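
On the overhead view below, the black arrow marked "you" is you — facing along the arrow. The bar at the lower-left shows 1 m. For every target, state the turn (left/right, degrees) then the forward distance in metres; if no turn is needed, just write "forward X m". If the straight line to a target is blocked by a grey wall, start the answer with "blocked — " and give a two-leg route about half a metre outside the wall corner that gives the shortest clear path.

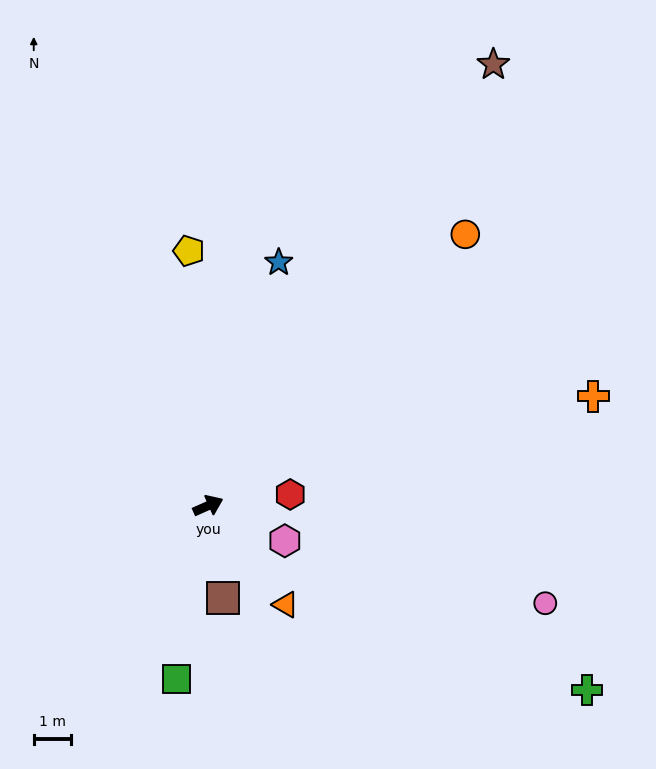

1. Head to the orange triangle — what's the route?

turn right 76°, forward 3.3 m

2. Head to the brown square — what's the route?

turn right 105°, forward 2.5 m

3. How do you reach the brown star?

turn left 33°, forward 14.0 m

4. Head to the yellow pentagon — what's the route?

turn left 70°, forward 6.8 m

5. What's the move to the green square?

turn right 124°, forward 4.7 m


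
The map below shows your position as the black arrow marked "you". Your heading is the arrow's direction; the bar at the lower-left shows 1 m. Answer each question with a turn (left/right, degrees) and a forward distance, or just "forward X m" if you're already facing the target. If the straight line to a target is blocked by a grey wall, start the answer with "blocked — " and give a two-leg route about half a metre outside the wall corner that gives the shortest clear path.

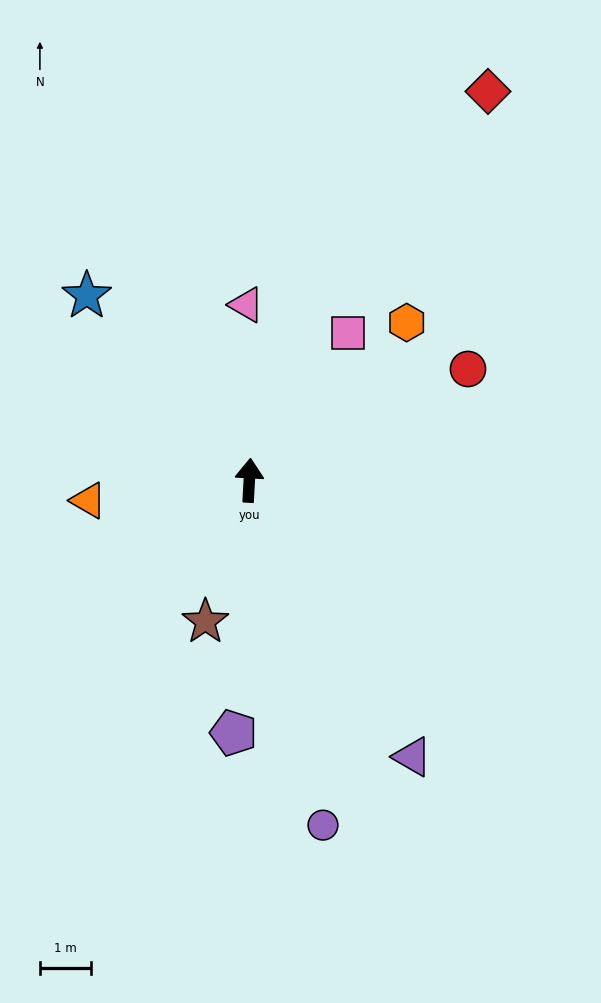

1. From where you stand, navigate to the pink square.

turn right 31°, forward 3.5 m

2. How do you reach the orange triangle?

turn left 100°, forward 3.2 m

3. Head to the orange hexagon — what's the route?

turn right 42°, forward 4.4 m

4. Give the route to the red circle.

turn right 60°, forward 4.8 m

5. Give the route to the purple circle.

turn right 165°, forward 6.9 m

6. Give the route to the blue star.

turn left 44°, forward 4.8 m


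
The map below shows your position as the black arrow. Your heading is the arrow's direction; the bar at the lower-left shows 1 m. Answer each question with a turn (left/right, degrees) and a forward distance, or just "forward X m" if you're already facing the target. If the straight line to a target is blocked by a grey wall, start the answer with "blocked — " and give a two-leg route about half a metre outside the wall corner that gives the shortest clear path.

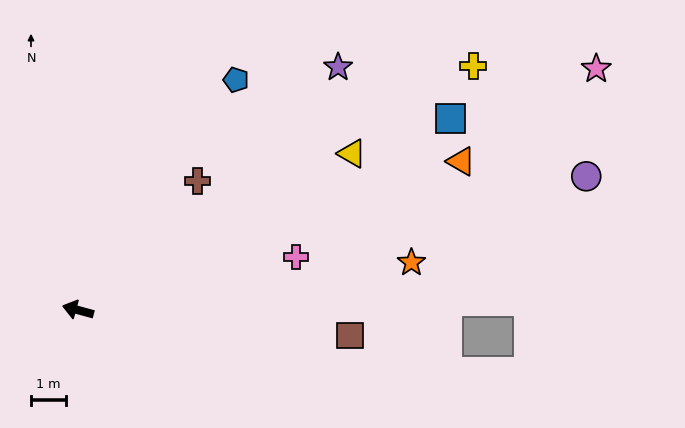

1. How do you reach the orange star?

turn right 157°, forward 9.7 m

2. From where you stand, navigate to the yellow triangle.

turn right 135°, forward 9.1 m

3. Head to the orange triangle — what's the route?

turn right 144°, forward 11.8 m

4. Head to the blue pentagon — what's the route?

turn right 109°, forward 8.1 m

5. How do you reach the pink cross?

turn right 151°, forward 6.5 m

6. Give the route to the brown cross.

turn right 118°, forward 5.1 m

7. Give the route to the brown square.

turn right 170°, forward 7.9 m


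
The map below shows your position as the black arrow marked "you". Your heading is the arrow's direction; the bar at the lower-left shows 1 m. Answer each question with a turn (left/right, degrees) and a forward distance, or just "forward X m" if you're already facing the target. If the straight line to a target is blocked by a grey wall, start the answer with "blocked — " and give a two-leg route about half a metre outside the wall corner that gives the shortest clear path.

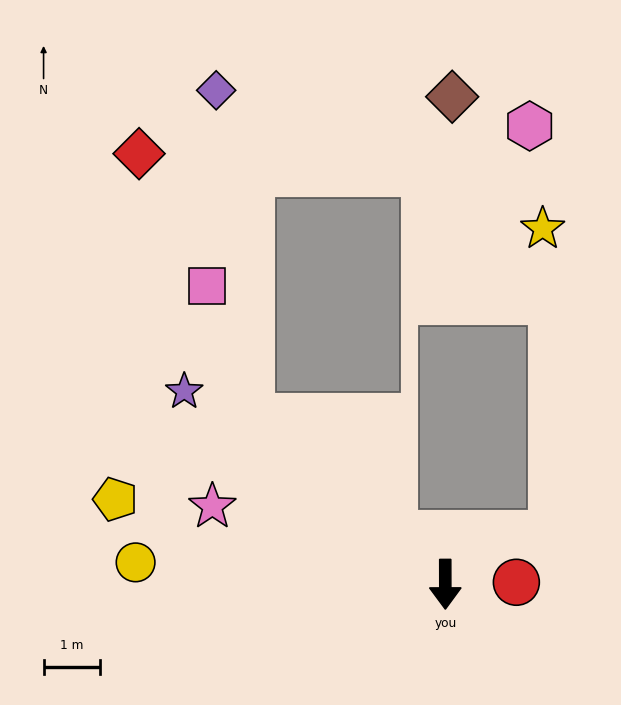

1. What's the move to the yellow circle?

turn right 94°, forward 5.5 m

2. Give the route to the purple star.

turn right 127°, forward 5.8 m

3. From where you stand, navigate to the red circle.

turn left 92°, forward 1.3 m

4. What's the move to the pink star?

turn right 109°, forward 4.4 m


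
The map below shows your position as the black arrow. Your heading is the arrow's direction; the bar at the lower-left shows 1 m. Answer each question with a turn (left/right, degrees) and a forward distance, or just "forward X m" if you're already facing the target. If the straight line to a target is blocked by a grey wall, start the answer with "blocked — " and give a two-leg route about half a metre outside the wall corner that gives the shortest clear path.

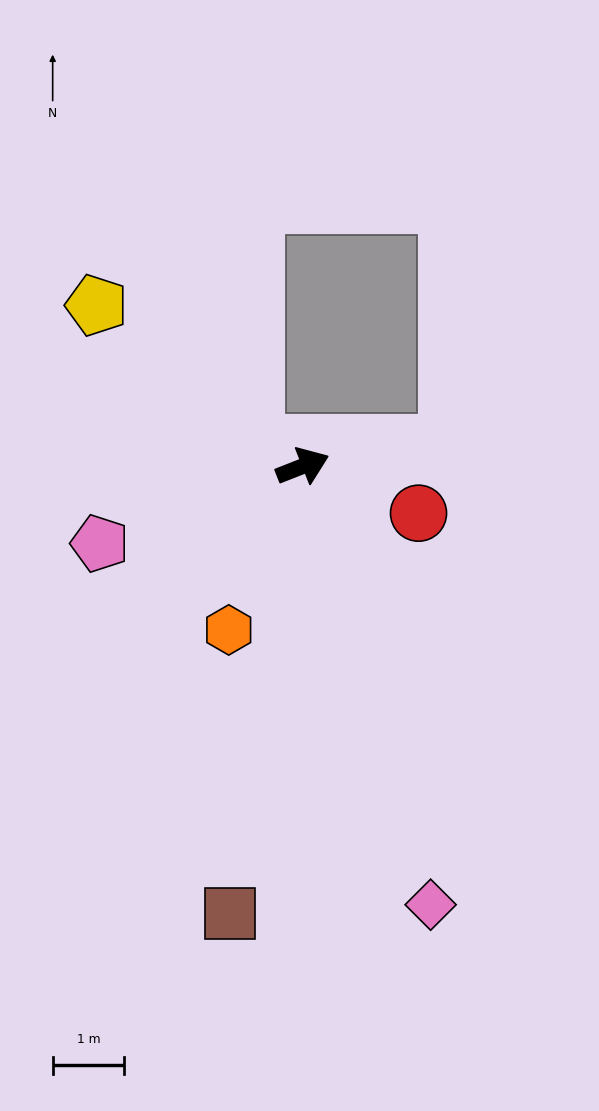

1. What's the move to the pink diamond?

turn right 95°, forward 6.4 m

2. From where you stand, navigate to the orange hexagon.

turn right 136°, forward 2.5 m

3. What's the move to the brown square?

turn right 121°, forward 6.3 m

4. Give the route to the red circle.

turn right 44°, forward 1.8 m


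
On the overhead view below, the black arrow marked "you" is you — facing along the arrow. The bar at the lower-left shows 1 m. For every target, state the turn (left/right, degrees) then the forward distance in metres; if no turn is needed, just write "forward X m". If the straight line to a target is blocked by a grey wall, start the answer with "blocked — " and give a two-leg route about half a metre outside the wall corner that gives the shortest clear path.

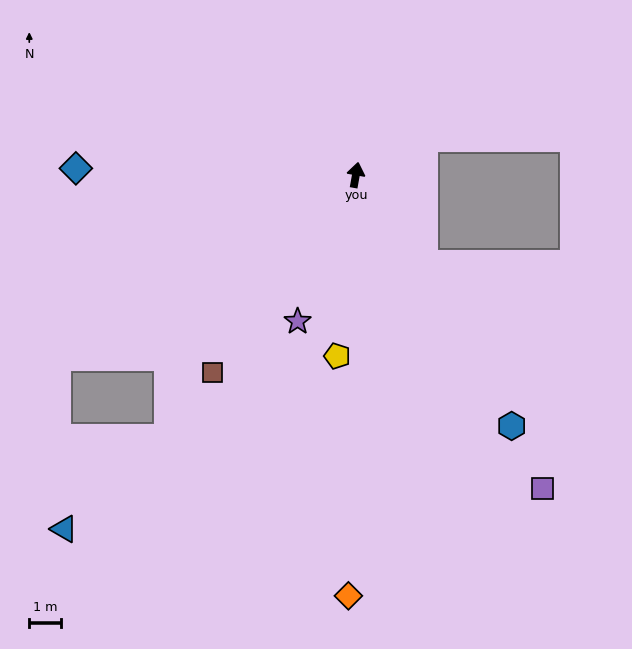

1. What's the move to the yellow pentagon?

turn right 176°, forward 5.7 m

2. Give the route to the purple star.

turn left 168°, forward 5.0 m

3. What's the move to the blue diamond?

turn left 99°, forward 8.8 m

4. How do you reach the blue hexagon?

turn right 138°, forward 9.3 m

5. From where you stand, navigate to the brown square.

turn left 154°, forward 7.7 m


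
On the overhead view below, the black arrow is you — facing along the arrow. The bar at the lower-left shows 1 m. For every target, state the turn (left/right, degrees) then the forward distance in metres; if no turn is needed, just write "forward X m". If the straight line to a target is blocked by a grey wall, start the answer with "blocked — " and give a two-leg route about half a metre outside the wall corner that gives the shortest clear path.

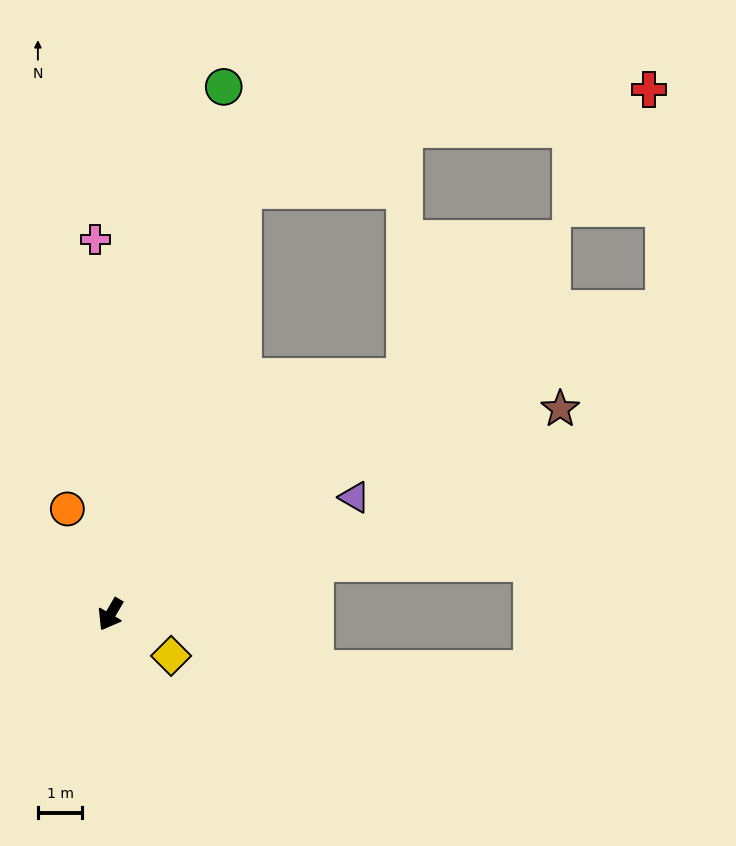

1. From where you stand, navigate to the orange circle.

turn right 128°, forward 2.6 m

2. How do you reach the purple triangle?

turn left 146°, forward 6.1 m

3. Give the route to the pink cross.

turn right 147°, forward 8.4 m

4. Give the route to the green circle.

turn right 162°, forward 12.1 m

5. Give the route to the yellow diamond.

turn left 86°, forward 1.6 m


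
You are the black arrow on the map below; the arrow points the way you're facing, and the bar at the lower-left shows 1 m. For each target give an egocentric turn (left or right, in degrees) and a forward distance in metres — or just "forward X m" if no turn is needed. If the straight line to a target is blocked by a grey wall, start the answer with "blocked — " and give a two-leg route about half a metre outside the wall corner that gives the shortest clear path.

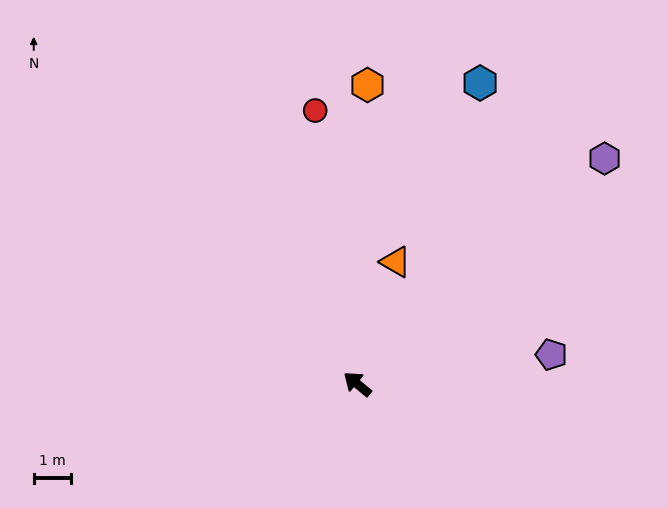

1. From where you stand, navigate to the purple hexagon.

turn right 98°, forward 8.9 m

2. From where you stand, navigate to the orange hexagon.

turn right 52°, forward 8.0 m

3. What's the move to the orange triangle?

turn right 68°, forward 3.4 m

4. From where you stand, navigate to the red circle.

turn right 42°, forward 7.4 m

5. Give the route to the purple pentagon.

turn right 132°, forward 5.2 m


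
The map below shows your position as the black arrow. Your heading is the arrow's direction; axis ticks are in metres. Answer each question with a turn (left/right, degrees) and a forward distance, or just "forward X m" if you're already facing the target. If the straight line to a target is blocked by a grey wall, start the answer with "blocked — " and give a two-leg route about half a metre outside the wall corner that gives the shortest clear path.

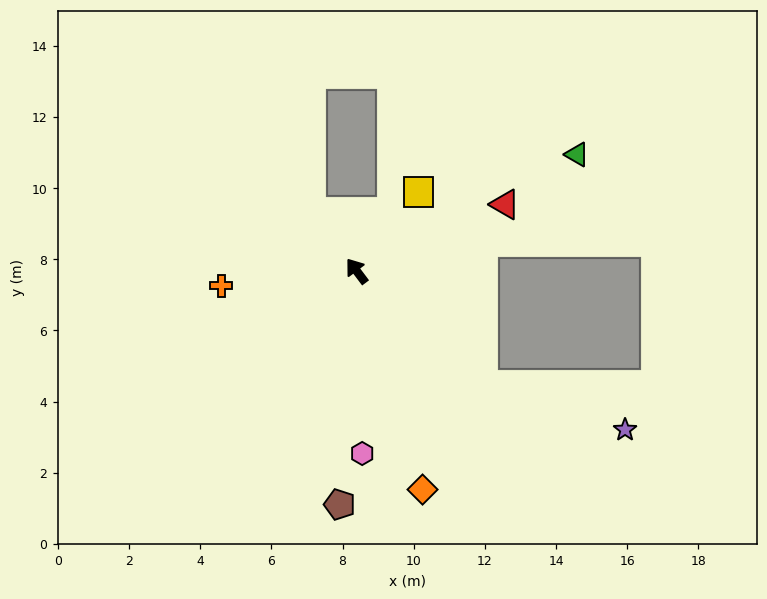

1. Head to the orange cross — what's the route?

turn left 59°, forward 3.8 m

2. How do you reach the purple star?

blocked — turn right 169°, forward 4.8 m, then turn left 25°, forward 4.2 m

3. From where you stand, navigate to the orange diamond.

turn left 160°, forward 6.4 m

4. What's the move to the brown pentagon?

turn left 139°, forward 6.6 m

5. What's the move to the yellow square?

turn right 75°, forward 2.8 m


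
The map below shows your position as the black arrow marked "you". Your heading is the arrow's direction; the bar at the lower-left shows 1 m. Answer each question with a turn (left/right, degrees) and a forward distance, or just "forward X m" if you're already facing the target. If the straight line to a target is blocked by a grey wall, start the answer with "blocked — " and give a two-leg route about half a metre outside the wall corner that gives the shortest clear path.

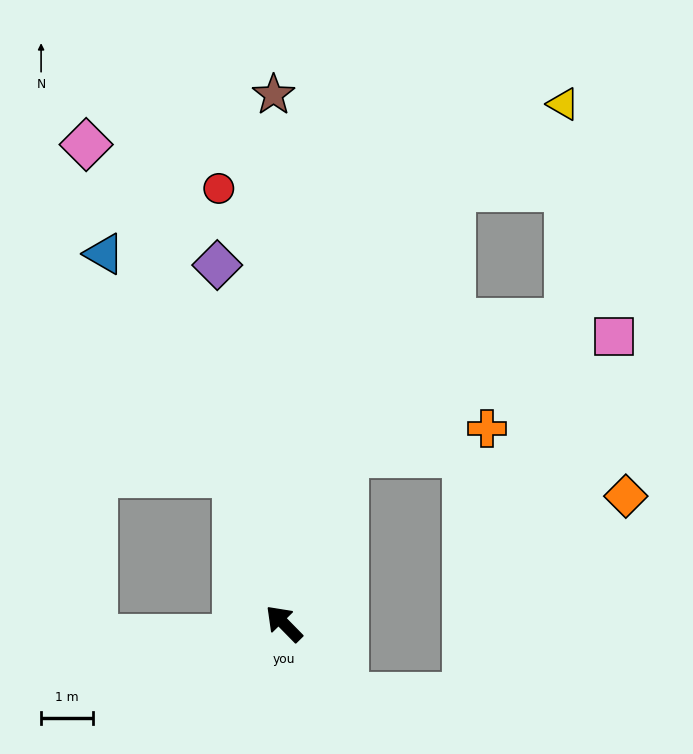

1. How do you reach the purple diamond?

turn right 34°, forward 7.0 m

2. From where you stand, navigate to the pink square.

blocked — turn right 65°, forward 3.4 m, then turn right 46°, forward 5.6 m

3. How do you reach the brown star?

turn right 43°, forward 10.2 m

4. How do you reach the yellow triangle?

blocked — turn right 66°, forward 9.0 m, then turn right 31°, forward 2.7 m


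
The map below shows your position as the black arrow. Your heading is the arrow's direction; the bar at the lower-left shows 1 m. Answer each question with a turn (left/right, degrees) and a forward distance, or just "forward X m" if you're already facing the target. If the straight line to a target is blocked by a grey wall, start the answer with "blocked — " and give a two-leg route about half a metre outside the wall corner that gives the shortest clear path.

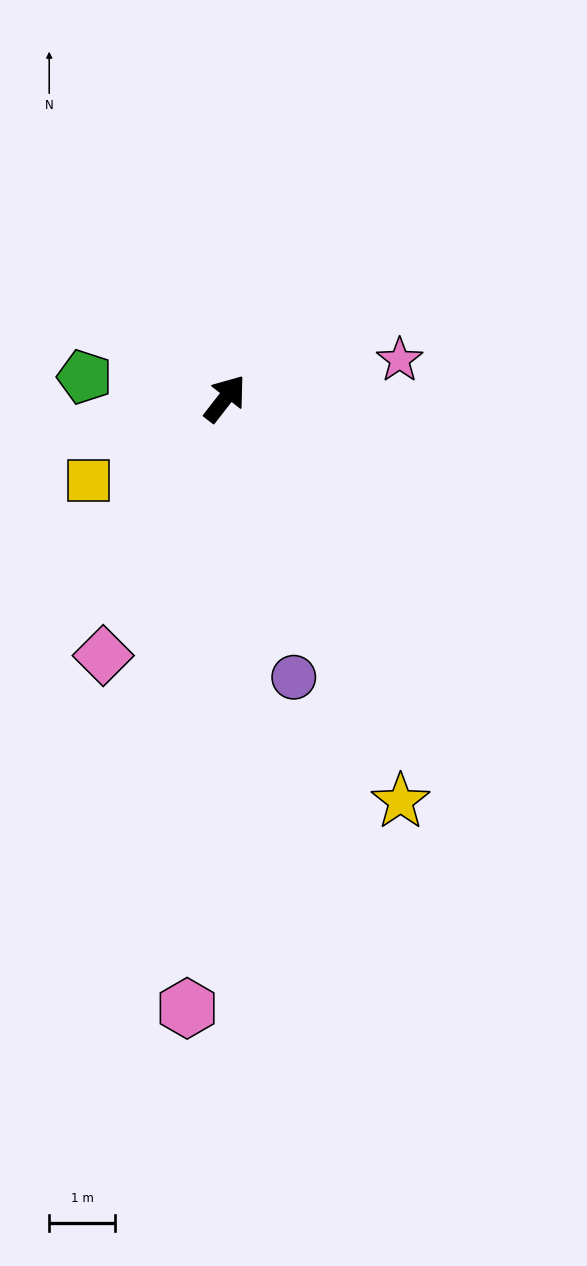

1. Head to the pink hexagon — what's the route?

turn right 146°, forward 9.2 m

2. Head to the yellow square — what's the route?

turn left 159°, forward 2.4 m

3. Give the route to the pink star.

turn right 40°, forward 2.7 m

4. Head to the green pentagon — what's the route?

turn left 119°, forward 2.1 m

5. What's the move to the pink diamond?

turn right 168°, forward 4.3 m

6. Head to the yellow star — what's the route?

turn right 119°, forward 6.6 m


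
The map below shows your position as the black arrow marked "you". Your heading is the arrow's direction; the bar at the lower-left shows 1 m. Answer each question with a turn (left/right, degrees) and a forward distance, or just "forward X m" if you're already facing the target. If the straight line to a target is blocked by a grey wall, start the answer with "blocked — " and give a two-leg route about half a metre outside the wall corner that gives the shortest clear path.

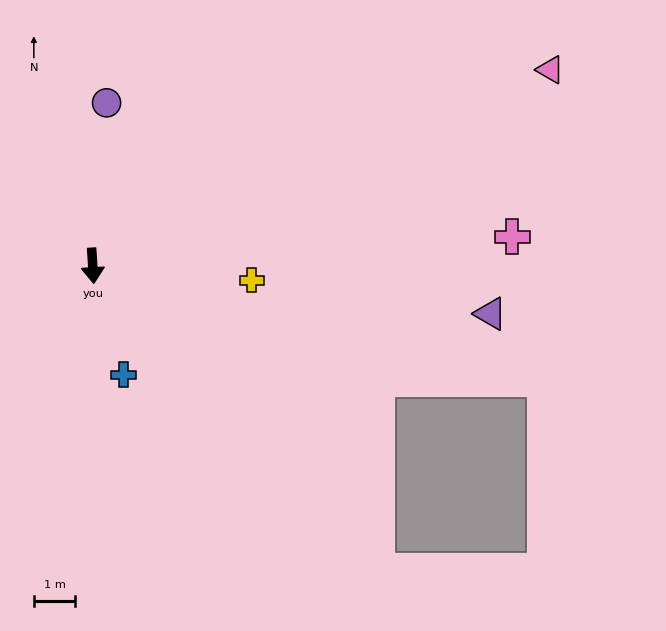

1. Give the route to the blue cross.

turn left 12°, forward 2.7 m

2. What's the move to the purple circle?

turn left 172°, forward 4.0 m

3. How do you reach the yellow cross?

turn left 81°, forward 3.9 m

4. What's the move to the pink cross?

turn left 90°, forward 10.2 m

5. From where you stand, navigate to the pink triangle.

turn left 110°, forward 12.1 m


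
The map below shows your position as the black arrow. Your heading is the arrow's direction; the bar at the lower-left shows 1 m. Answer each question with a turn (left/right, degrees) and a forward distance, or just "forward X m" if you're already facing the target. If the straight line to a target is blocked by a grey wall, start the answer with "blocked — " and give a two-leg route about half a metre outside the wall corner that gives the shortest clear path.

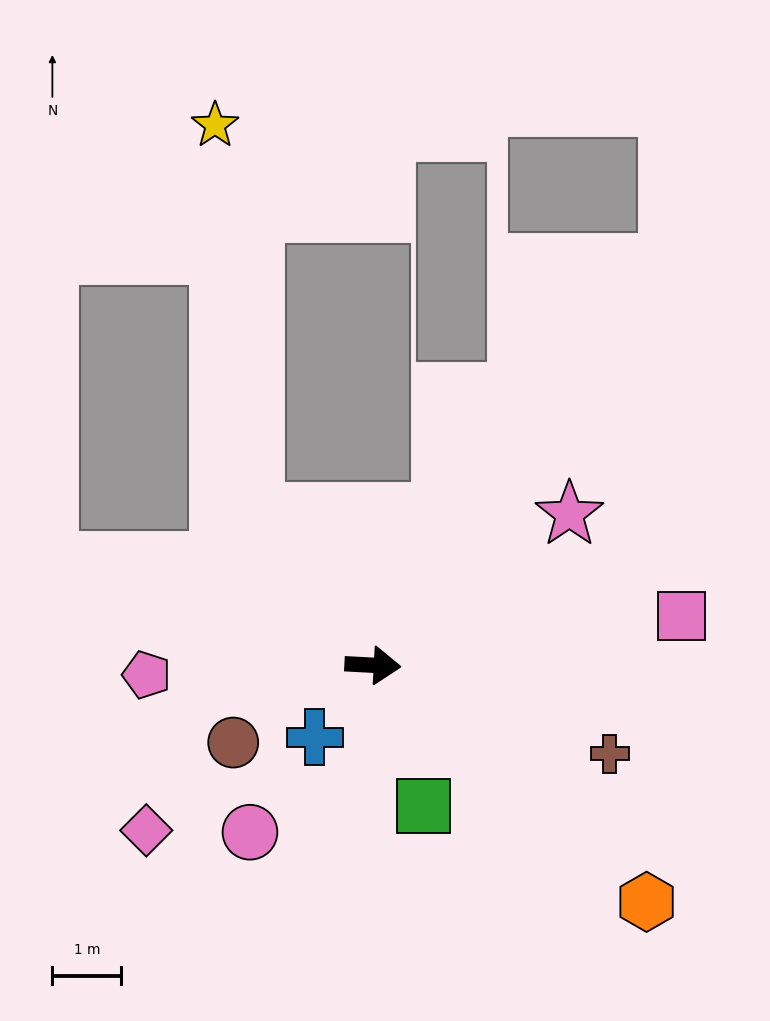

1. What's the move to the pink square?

turn left 12°, forward 4.5 m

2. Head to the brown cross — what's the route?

turn right 17°, forward 3.7 m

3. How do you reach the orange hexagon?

turn right 38°, forward 5.2 m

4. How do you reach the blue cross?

turn right 126°, forward 1.3 m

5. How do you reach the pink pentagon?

turn right 174°, forward 3.3 m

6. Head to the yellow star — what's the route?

blocked — turn left 131°, forward 2.8 m, then turn right 32°, forward 5.6 m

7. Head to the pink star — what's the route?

turn left 41°, forward 3.6 m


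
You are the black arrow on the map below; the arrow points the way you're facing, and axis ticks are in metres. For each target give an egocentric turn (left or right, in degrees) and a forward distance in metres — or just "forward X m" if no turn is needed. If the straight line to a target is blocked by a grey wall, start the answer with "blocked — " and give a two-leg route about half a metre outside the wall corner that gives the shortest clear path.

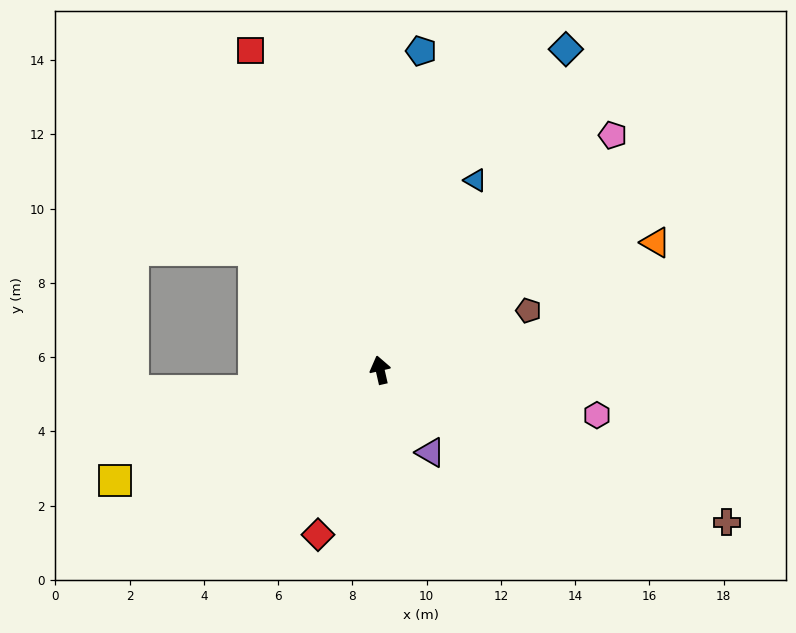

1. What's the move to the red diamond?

turn left 146°, forward 4.7 m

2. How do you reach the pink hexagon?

turn right 115°, forward 6.0 m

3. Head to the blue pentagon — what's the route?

turn right 20°, forward 8.7 m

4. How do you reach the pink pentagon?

turn right 58°, forward 8.9 m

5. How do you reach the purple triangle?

turn right 161°, forward 2.6 m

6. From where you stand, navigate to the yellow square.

turn left 100°, forward 7.7 m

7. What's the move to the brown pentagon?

turn right 81°, forward 4.3 m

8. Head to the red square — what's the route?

turn left 9°, forward 9.3 m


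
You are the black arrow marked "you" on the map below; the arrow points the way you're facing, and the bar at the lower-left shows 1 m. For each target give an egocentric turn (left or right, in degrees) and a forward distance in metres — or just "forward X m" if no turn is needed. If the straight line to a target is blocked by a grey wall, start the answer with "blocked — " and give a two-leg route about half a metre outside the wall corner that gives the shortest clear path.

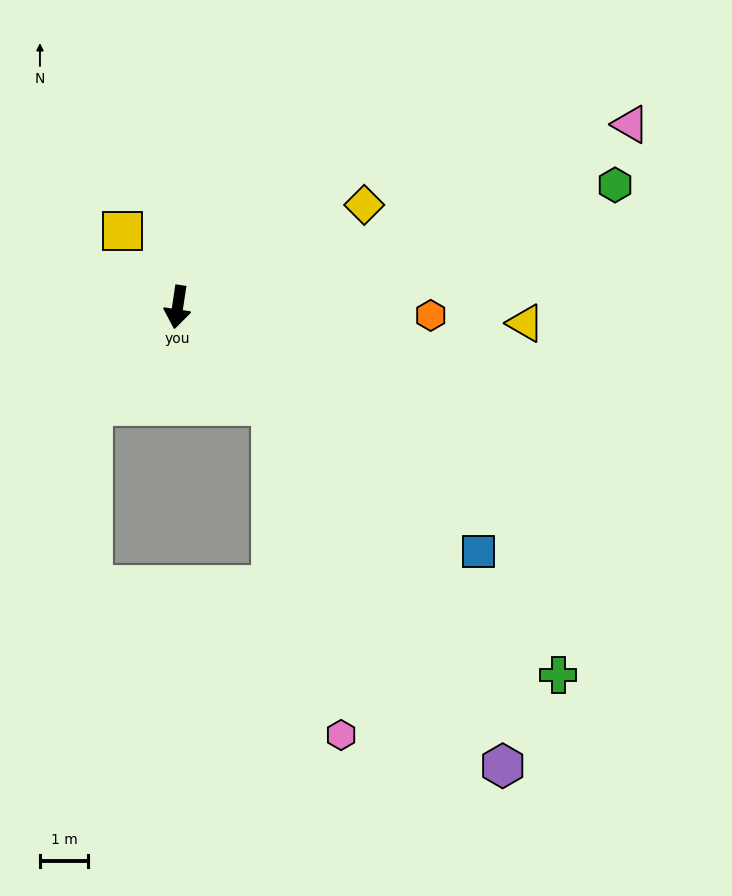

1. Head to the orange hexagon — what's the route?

turn left 97°, forward 5.3 m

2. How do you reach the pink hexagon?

blocked — turn left 52°, forward 2.8 m, then turn right 32°, forward 7.0 m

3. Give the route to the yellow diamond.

turn left 127°, forward 4.4 m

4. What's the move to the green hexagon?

turn left 114°, forward 9.4 m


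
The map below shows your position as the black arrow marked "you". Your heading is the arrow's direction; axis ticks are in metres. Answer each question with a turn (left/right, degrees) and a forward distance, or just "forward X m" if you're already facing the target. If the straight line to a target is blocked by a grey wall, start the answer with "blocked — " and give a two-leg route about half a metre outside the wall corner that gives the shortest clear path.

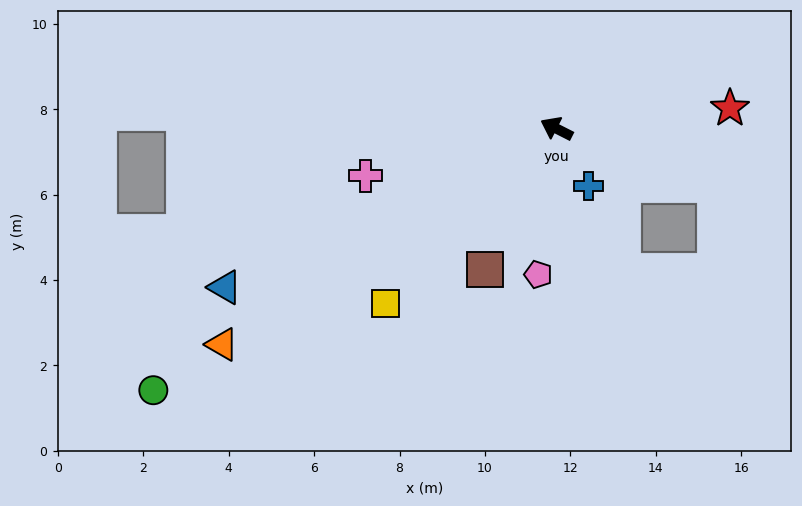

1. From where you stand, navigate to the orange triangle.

turn left 60°, forward 9.3 m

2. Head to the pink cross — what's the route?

turn left 41°, forward 4.6 m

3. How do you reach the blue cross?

turn left 146°, forward 1.5 m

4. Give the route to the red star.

turn right 146°, forward 4.1 m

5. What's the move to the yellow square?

turn left 72°, forward 5.7 m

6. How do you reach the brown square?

turn left 90°, forward 3.7 m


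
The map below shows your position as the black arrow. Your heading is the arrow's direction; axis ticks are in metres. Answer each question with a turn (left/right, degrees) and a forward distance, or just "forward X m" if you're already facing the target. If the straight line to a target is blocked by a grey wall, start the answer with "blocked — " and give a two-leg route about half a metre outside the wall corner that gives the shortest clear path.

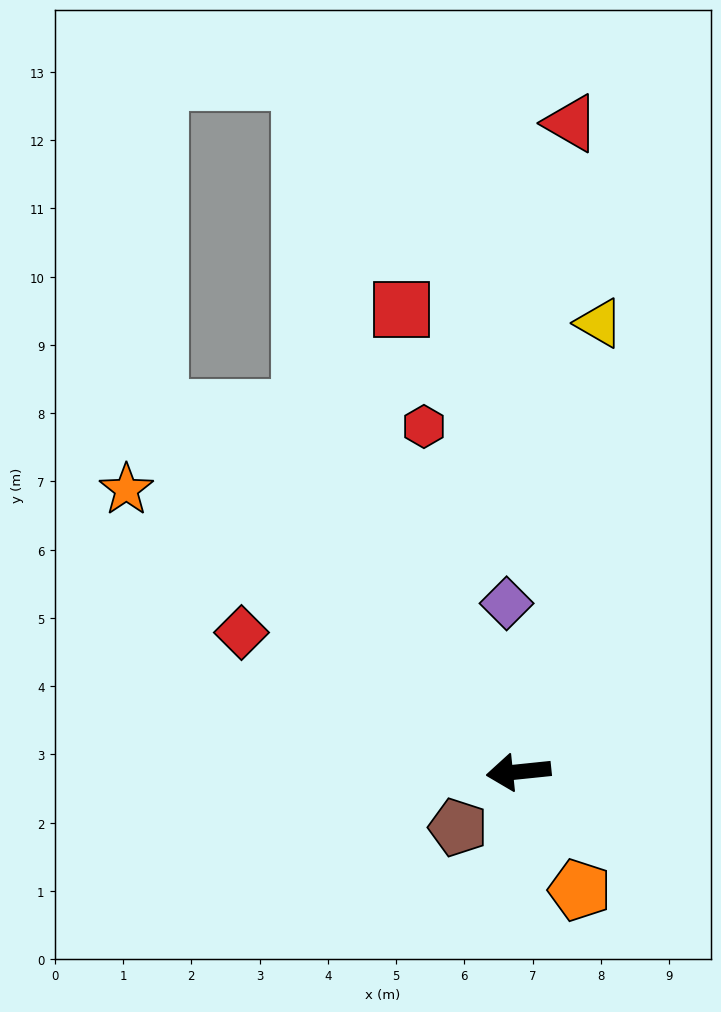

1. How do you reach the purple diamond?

turn right 92°, forward 2.5 m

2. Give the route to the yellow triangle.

turn right 106°, forward 6.7 m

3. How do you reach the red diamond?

turn right 33°, forward 4.5 m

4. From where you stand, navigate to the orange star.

turn right 42°, forward 7.1 m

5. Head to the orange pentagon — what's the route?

turn left 111°, forward 2.0 m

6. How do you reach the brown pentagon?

turn left 37°, forward 1.2 m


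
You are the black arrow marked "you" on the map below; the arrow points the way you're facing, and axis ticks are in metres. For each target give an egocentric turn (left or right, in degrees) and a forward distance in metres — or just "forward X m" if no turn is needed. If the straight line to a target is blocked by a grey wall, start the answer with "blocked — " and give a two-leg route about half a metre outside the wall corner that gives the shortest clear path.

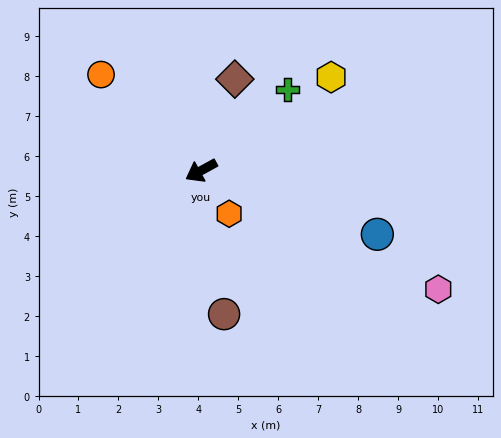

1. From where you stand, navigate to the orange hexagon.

turn left 94°, forward 1.3 m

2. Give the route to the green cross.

turn right 166°, forward 3.0 m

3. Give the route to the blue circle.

turn left 131°, forward 4.7 m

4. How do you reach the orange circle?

turn right 73°, forward 3.5 m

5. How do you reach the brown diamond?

turn right 139°, forward 2.4 m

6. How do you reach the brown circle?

turn left 70°, forward 3.6 m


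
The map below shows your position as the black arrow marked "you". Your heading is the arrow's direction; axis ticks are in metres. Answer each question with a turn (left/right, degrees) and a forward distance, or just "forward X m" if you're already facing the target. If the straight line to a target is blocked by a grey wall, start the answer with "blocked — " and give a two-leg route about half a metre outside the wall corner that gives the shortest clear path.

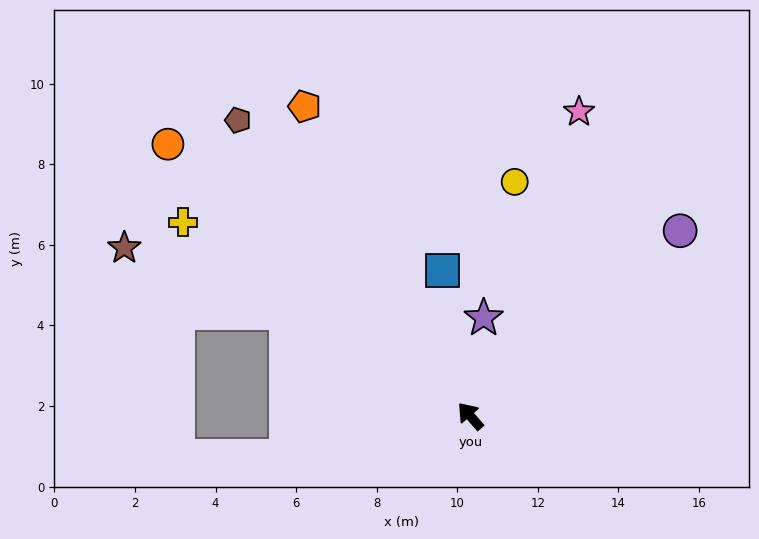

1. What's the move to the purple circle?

turn right 90°, forward 6.9 m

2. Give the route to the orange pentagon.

turn right 13°, forward 8.7 m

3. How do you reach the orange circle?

turn left 7°, forward 10.1 m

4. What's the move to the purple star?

turn right 49°, forward 2.5 m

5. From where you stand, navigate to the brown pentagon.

turn right 3°, forward 9.3 m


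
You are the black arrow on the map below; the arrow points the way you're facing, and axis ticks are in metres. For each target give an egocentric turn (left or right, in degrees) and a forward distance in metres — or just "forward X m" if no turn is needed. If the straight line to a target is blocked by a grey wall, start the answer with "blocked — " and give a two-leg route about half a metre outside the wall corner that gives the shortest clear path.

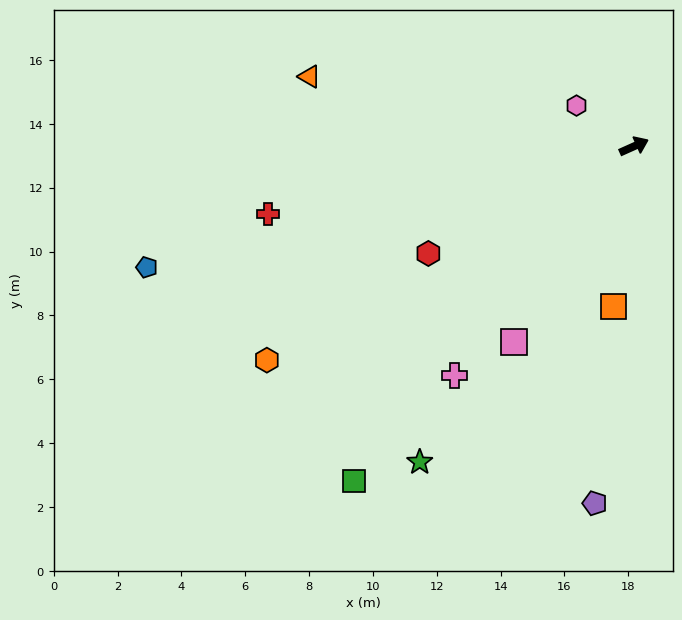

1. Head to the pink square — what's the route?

turn right 146°, forward 7.2 m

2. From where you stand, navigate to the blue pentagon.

turn left 170°, forward 15.7 m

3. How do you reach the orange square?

turn right 121°, forward 5.1 m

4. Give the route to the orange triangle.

turn left 144°, forward 10.4 m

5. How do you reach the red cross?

turn left 166°, forward 11.7 m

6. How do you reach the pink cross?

turn right 152°, forward 9.1 m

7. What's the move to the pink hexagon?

turn left 121°, forward 2.2 m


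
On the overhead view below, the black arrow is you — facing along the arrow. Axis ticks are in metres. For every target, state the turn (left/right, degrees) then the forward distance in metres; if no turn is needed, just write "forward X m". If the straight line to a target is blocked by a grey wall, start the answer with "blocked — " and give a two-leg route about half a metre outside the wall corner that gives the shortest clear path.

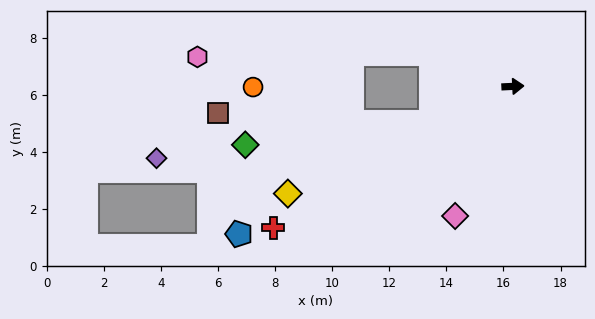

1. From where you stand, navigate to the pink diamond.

turn right 117°, forward 5.0 m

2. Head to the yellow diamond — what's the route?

turn right 157°, forward 8.7 m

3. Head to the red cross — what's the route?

turn right 152°, forward 9.8 m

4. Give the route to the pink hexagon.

blocked — turn left 156°, forward 3.1 m, then turn left 22°, forward 8.2 m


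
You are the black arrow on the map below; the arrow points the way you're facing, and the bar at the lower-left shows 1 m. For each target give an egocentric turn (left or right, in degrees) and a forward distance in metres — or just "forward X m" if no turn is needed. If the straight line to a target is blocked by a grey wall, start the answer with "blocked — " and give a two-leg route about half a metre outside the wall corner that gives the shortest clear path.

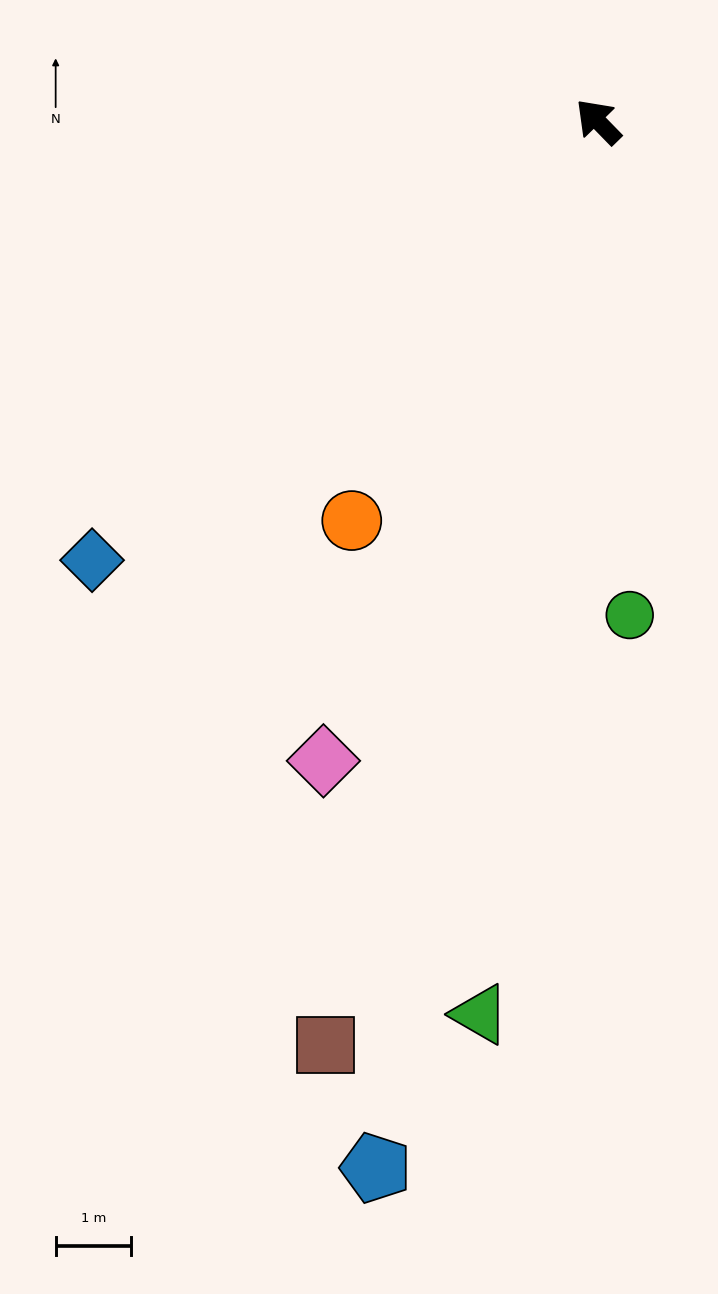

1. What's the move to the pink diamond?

turn left 112°, forward 9.2 m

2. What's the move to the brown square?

turn left 119°, forward 12.8 m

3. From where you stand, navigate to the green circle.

turn left 139°, forward 6.6 m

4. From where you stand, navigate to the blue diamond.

turn left 87°, forward 8.9 m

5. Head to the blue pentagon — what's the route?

turn left 124°, forward 14.2 m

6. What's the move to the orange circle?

turn left 104°, forward 6.2 m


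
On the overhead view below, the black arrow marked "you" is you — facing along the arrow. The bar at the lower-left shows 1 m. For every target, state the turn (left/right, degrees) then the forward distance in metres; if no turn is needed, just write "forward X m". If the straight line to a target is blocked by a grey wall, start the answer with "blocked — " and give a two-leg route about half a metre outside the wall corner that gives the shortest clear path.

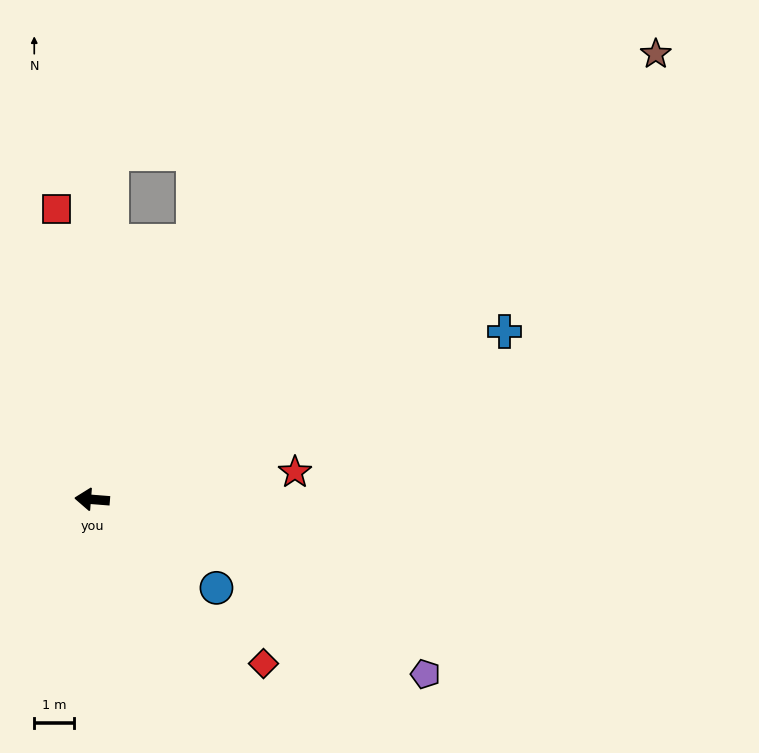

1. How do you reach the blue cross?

turn right 153°, forward 11.1 m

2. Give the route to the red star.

turn right 168°, forward 5.1 m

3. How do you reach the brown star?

turn right 137°, forward 17.9 m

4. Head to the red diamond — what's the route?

turn left 141°, forward 5.9 m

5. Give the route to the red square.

turn right 78°, forward 7.3 m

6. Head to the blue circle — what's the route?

turn left 149°, forward 3.8 m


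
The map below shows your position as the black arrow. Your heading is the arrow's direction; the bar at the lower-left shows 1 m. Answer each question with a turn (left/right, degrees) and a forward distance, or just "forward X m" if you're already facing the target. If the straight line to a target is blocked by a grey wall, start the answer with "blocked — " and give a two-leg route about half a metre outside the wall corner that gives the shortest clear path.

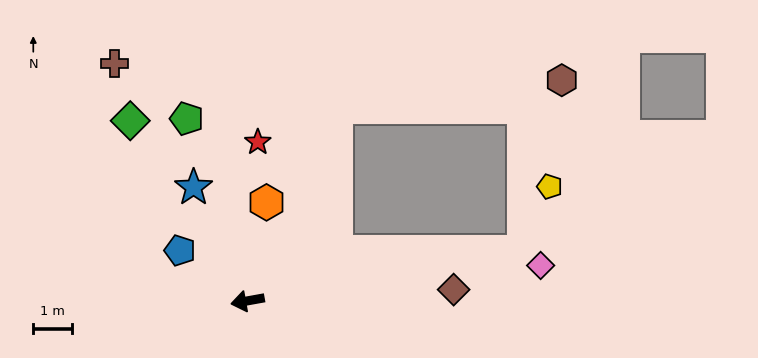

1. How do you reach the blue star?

turn right 75°, forward 3.3 m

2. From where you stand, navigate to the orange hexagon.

turn right 111°, forward 2.6 m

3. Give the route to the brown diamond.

turn left 173°, forward 5.4 m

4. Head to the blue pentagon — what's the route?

turn right 47°, forward 2.2 m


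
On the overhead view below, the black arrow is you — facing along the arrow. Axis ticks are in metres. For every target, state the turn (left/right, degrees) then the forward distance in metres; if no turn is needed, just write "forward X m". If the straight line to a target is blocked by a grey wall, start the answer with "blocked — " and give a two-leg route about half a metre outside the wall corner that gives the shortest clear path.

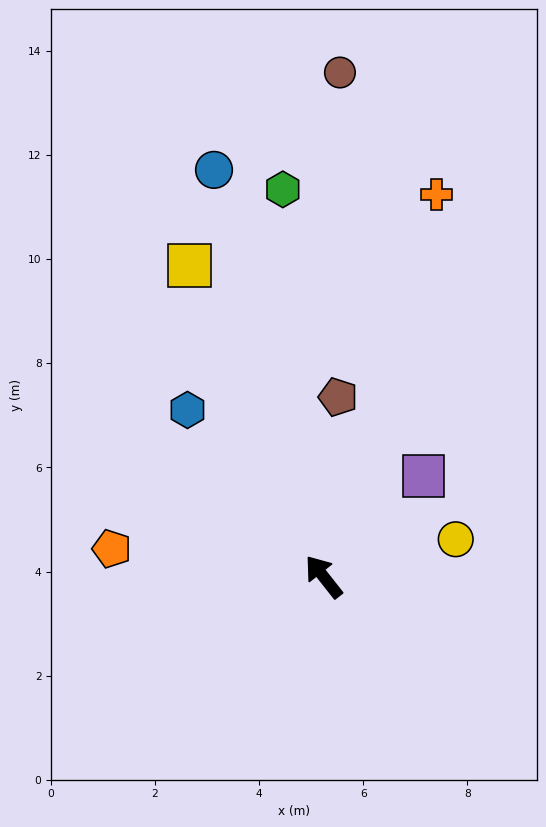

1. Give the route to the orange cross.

turn right 55°, forward 7.7 m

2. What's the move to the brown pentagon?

turn right 43°, forward 3.5 m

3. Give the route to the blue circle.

turn right 23°, forward 8.1 m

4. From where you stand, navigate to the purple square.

turn right 83°, forward 2.7 m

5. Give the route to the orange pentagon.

turn left 44°, forward 4.1 m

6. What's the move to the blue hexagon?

forward 4.1 m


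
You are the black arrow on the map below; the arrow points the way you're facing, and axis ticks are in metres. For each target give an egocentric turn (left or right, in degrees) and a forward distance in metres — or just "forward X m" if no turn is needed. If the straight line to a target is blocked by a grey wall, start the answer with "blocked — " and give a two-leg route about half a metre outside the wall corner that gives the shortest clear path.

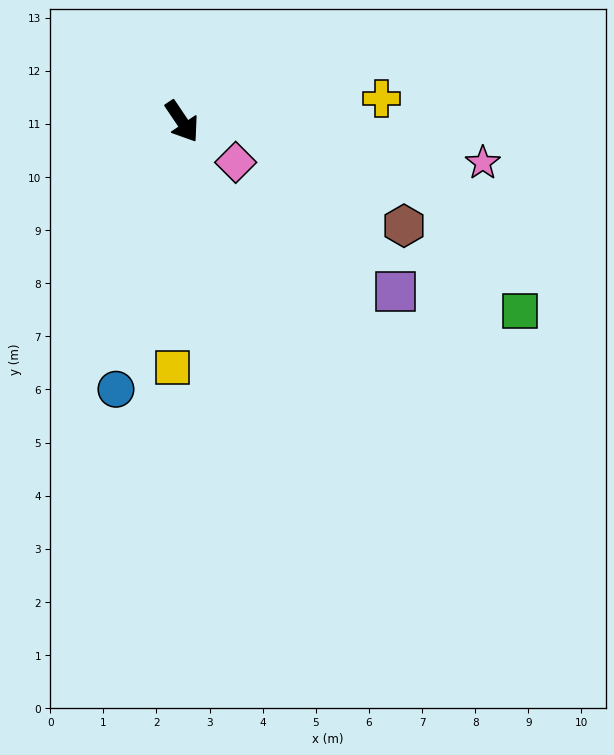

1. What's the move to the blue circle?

turn right 48°, forward 5.2 m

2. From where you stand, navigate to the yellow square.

turn right 36°, forward 4.6 m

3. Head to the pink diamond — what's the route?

turn left 19°, forward 1.3 m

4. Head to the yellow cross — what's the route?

turn left 63°, forward 3.8 m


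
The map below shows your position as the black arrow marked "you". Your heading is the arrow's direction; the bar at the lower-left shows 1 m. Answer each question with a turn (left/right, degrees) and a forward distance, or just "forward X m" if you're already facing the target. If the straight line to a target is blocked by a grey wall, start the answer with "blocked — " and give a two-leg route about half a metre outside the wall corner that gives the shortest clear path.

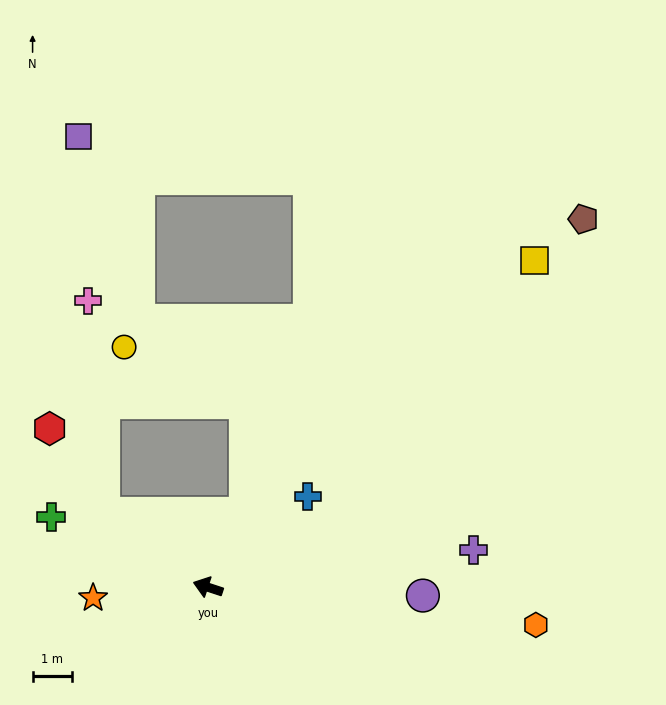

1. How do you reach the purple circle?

turn right 164°, forward 5.5 m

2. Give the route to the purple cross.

turn right 154°, forward 6.9 m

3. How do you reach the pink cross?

blocked — turn right 17°, forward 3.3 m, then turn right 51°, forward 5.5 m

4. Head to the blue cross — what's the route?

turn right 120°, forward 3.5 m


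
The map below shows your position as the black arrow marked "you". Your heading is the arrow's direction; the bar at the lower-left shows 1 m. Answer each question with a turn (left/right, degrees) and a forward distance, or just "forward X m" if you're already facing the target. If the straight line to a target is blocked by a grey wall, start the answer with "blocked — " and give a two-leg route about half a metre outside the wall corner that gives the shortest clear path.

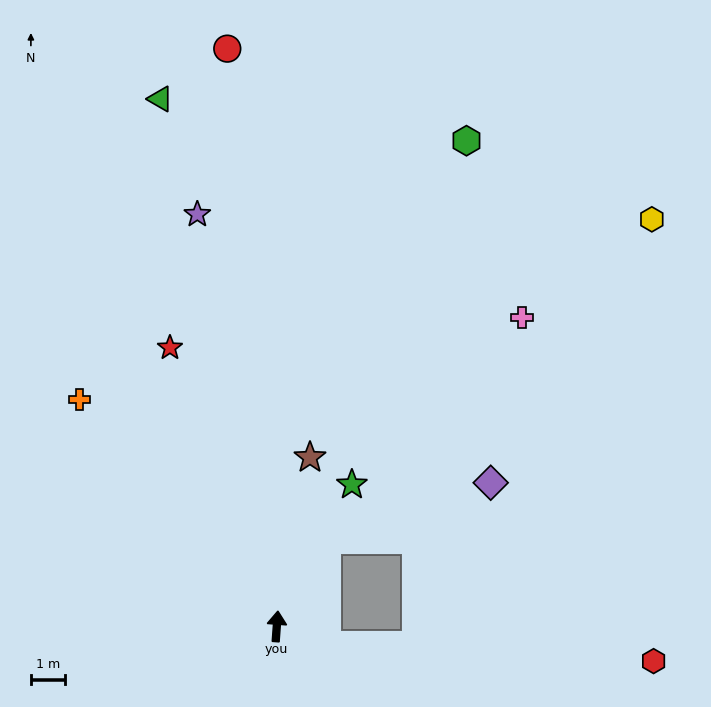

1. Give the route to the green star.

turn right 24°, forward 4.6 m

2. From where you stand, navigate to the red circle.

turn left 9°, forward 16.8 m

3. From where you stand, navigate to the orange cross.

turn left 45°, forward 8.7 m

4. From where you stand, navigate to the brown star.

turn right 7°, forward 5.0 m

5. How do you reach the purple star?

turn left 15°, forward 12.1 m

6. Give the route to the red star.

turn left 25°, forward 8.6 m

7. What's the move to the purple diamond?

blocked — turn right 26°, forward 2.9 m, then turn right 41°, forward 5.0 m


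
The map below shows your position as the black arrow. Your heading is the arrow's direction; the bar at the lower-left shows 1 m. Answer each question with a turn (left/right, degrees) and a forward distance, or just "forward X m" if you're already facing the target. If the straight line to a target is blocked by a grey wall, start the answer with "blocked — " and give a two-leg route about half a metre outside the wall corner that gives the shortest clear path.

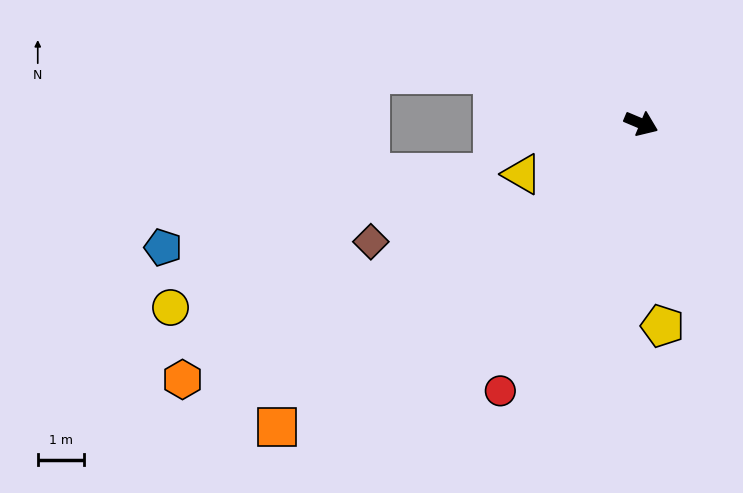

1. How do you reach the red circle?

turn right 95°, forward 6.5 m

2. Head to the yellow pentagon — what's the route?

turn right 61°, forward 4.4 m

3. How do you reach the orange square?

turn right 117°, forward 10.3 m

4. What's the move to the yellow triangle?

turn right 134°, forward 2.8 m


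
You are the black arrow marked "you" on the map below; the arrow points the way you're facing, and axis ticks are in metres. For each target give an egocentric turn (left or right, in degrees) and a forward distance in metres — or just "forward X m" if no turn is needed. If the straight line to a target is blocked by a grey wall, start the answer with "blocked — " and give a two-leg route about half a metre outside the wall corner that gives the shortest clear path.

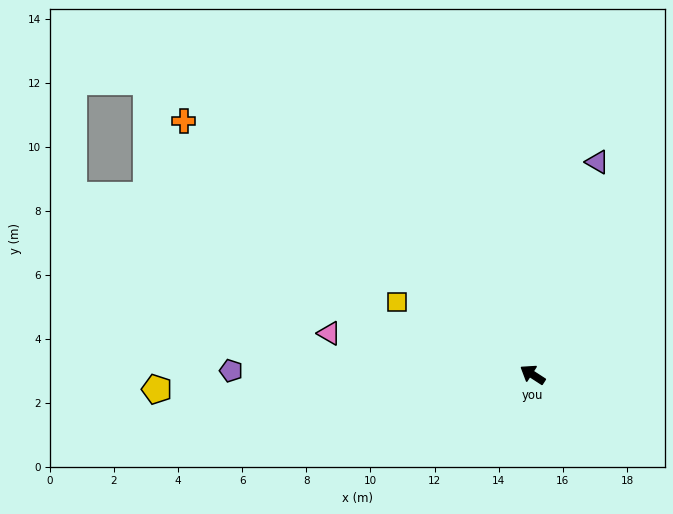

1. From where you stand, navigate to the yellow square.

turn left 5°, forward 4.8 m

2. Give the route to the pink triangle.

turn left 21°, forward 6.5 m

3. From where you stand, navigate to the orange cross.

turn right 3°, forward 13.5 m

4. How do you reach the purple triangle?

turn right 74°, forward 6.9 m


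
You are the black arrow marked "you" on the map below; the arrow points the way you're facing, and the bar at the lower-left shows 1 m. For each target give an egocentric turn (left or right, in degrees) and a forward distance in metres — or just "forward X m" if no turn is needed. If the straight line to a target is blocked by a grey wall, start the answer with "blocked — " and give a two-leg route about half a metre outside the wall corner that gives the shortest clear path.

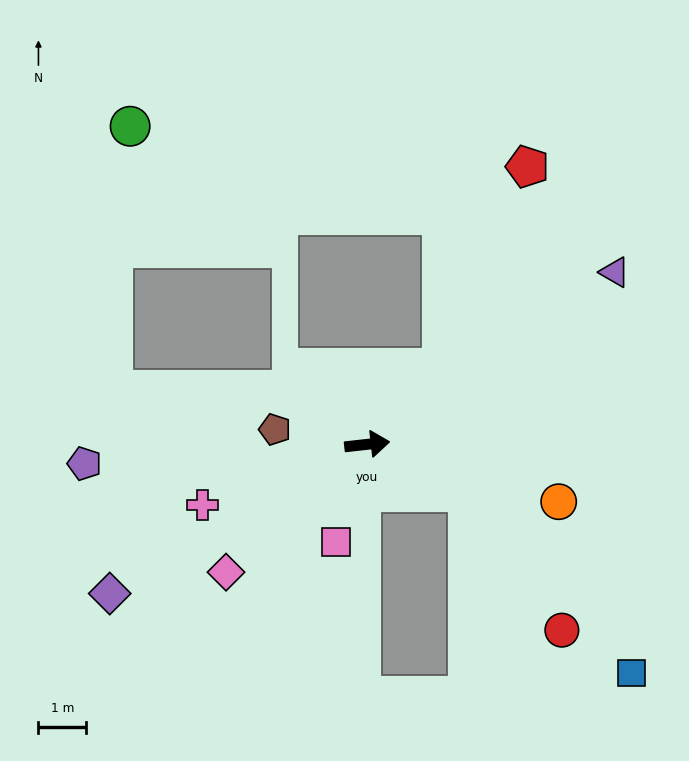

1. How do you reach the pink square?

turn right 114°, forward 2.1 m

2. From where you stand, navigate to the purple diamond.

turn right 156°, forward 6.2 m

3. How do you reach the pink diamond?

turn right 144°, forward 4.0 m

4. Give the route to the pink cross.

turn right 166°, forward 3.7 m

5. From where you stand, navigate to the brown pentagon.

turn left 164°, forward 2.0 m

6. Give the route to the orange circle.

turn right 23°, forward 4.2 m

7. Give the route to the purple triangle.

turn left 28°, forward 6.3 m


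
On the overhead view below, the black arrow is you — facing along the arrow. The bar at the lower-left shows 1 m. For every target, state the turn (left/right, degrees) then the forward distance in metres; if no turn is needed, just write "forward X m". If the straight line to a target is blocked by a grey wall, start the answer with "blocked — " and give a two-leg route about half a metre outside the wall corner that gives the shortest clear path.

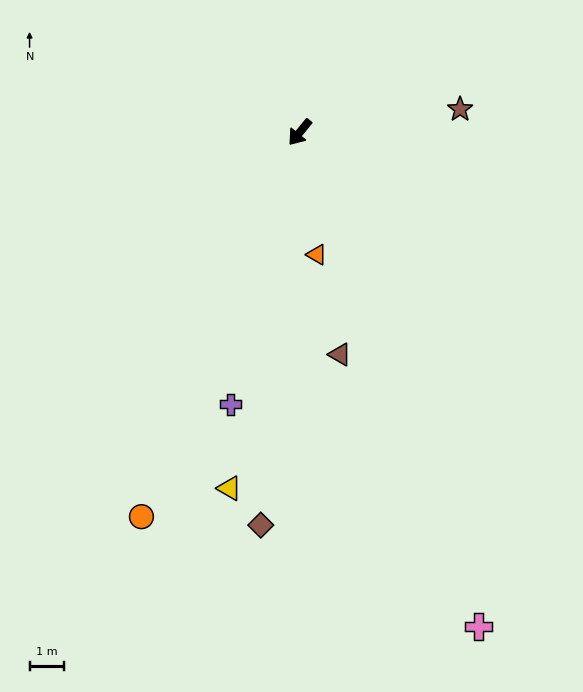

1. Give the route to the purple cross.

turn left 25°, forward 8.2 m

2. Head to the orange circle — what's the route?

turn left 17°, forward 12.1 m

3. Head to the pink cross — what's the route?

turn left 59°, forward 15.3 m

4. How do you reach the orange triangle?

turn left 47°, forward 3.6 m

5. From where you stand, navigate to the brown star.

turn left 137°, forward 4.7 m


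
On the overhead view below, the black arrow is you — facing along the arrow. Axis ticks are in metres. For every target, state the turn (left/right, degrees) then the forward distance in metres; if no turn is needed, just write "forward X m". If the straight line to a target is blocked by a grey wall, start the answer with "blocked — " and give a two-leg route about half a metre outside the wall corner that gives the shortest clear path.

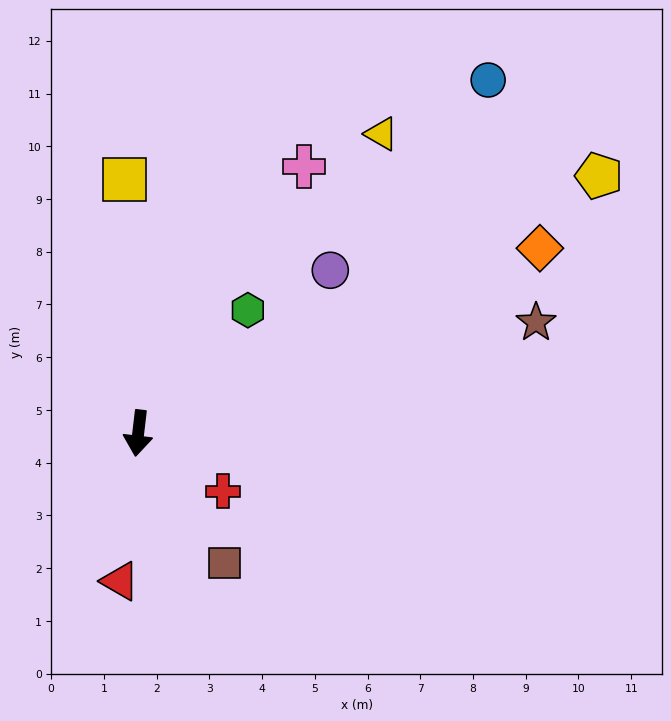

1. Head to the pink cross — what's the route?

turn left 155°, forward 6.0 m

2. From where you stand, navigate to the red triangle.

forward 2.8 m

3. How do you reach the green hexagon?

turn left 145°, forward 3.1 m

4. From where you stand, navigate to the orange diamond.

turn left 121°, forward 8.4 m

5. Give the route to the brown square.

turn left 40°, forward 3.0 m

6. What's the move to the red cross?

turn left 62°, forward 2.0 m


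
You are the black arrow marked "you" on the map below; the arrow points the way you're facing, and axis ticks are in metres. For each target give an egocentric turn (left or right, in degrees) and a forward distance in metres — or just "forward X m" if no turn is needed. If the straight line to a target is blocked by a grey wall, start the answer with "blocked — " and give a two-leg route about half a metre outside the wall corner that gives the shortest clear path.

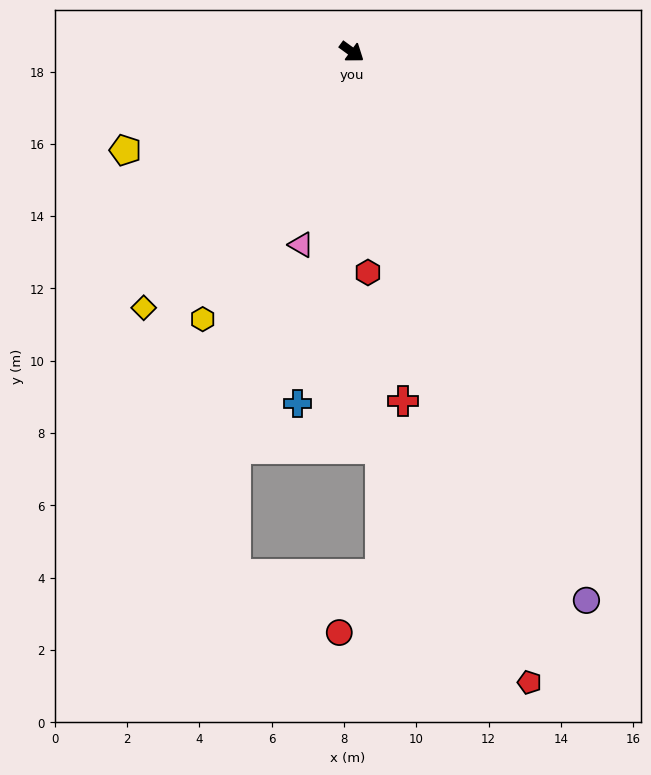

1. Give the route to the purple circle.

turn right 31°, forward 16.5 m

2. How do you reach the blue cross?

turn right 63°, forward 9.8 m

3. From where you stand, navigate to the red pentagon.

turn right 38°, forward 18.1 m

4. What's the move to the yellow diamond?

turn right 93°, forward 9.1 m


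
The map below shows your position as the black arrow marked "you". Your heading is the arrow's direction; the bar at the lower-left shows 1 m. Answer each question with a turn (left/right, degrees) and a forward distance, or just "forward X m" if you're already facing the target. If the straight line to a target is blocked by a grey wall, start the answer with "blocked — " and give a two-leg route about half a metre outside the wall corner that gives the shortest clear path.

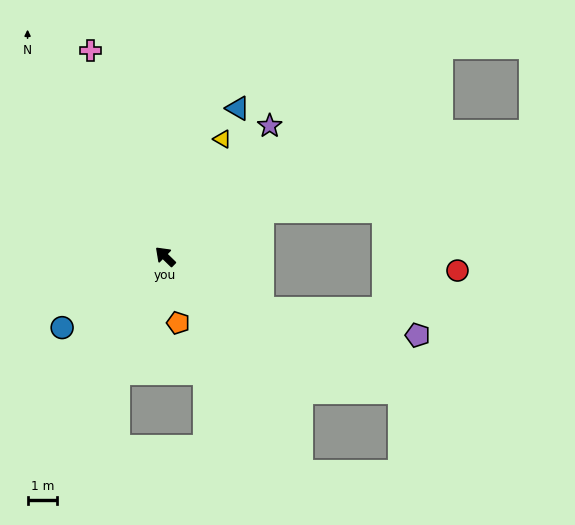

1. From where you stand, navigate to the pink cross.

turn right 26°, forward 7.4 m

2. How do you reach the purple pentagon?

blocked — turn right 165°, forward 3.7 m, then turn left 20°, forward 5.3 m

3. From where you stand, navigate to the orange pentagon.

turn left 145°, forward 2.3 m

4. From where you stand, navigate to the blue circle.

turn left 79°, forward 4.2 m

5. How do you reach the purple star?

turn right 84°, forward 5.6 m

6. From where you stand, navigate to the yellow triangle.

turn right 72°, forward 4.4 m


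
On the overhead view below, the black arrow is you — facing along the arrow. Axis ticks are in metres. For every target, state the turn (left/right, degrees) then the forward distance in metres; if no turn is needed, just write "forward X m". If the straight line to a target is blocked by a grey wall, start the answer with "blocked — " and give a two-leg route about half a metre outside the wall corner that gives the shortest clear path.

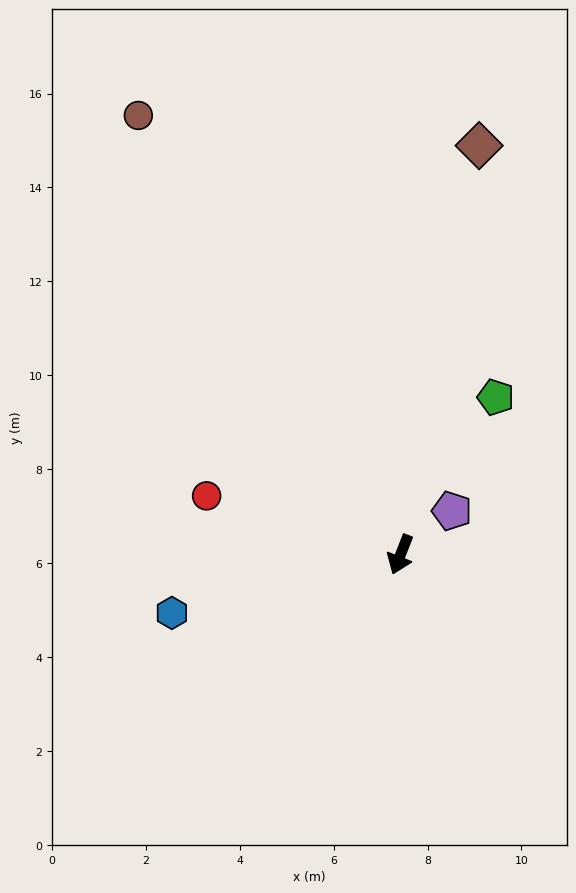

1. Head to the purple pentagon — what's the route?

turn left 152°, forward 1.4 m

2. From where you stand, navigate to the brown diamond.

turn right 169°, forward 8.9 m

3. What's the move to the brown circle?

turn right 128°, forward 10.9 m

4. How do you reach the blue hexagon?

turn right 54°, forward 5.0 m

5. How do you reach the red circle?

turn right 85°, forward 4.3 m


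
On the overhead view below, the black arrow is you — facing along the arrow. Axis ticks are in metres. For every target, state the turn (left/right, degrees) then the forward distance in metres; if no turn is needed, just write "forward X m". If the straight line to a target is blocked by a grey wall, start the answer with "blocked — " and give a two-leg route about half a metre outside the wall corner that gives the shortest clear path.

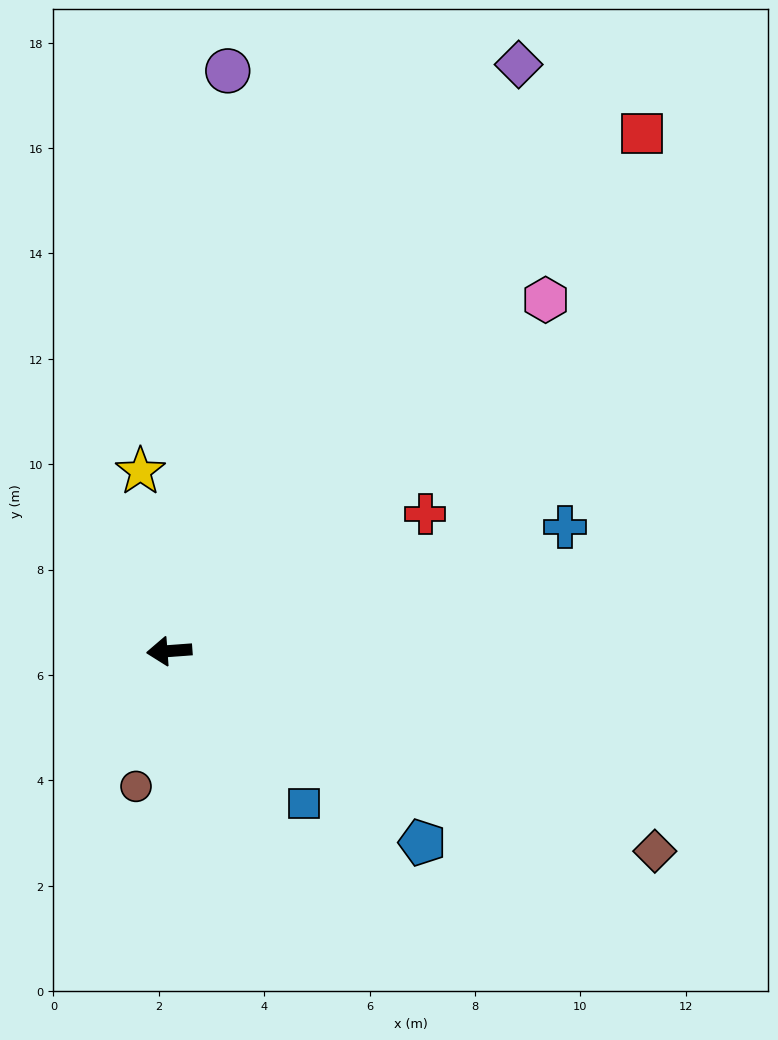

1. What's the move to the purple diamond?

turn right 125°, forward 13.0 m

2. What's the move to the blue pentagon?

turn left 139°, forward 6.0 m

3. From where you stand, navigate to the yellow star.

turn right 85°, forward 3.5 m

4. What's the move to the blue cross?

turn right 167°, forward 7.9 m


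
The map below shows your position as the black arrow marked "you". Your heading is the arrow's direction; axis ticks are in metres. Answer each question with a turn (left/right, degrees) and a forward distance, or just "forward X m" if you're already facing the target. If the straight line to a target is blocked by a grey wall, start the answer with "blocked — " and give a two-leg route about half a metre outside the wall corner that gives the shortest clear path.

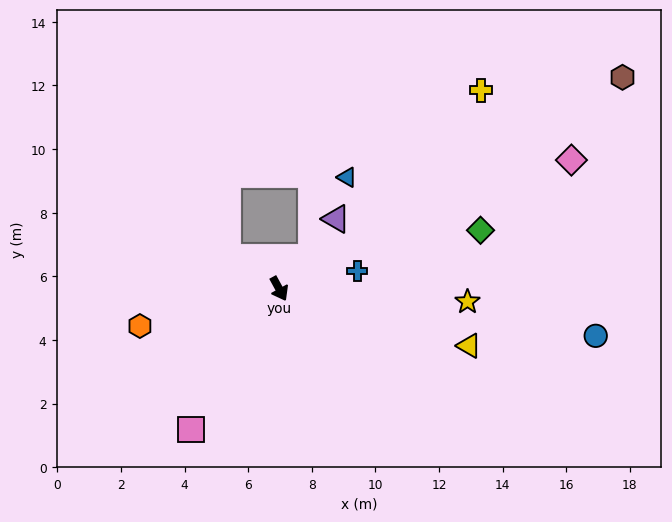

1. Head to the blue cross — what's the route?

turn left 74°, forward 2.5 m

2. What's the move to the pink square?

turn right 61°, forward 5.2 m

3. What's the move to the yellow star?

turn left 57°, forward 5.9 m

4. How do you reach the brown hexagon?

turn left 93°, forward 12.7 m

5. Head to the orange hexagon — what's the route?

turn right 104°, forward 4.5 m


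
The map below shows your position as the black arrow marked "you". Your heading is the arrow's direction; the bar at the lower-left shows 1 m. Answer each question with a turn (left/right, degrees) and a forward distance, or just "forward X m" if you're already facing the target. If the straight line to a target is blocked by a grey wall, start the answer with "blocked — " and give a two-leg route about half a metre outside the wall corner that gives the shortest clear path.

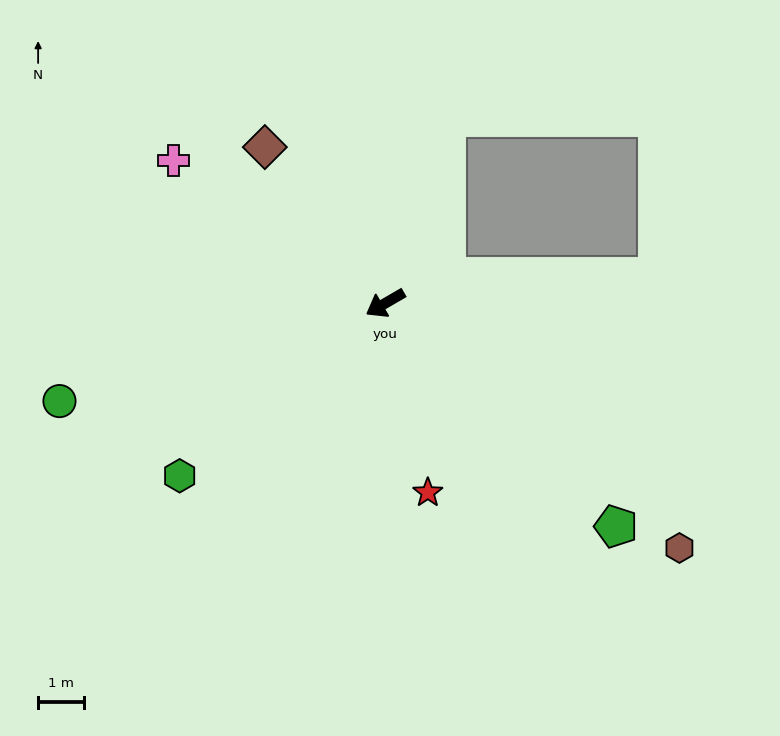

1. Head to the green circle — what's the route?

turn right 13°, forward 7.5 m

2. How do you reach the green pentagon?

turn left 106°, forward 7.0 m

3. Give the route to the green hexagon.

turn left 10°, forward 5.9 m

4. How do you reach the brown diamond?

turn right 82°, forward 4.3 m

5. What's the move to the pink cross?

turn right 64°, forward 5.6 m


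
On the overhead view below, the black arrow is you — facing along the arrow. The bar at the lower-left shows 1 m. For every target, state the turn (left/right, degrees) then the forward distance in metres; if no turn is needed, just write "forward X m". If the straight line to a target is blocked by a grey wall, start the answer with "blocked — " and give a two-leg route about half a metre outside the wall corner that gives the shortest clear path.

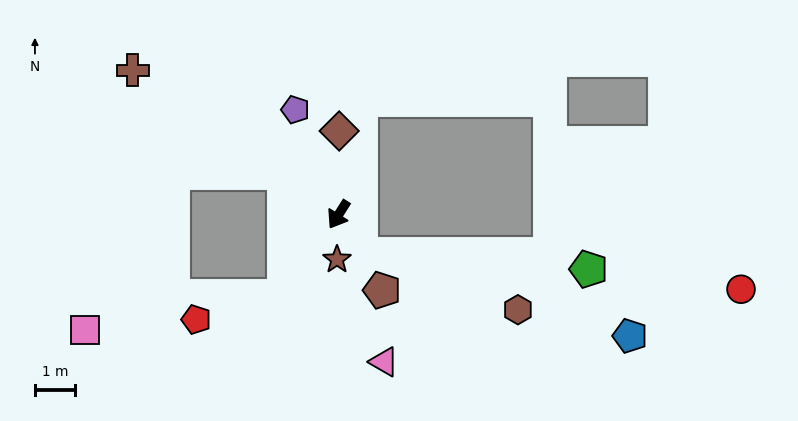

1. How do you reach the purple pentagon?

turn right 125°, forward 2.8 m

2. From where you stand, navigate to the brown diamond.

turn right 148°, forward 2.1 m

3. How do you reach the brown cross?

turn right 93°, forward 6.3 m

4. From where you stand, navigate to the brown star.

turn left 30°, forward 1.1 m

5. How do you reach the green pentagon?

blocked — turn left 62°, forward 1.1 m, then turn left 56°, forward 5.7 m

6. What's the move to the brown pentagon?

turn left 62°, forward 2.2 m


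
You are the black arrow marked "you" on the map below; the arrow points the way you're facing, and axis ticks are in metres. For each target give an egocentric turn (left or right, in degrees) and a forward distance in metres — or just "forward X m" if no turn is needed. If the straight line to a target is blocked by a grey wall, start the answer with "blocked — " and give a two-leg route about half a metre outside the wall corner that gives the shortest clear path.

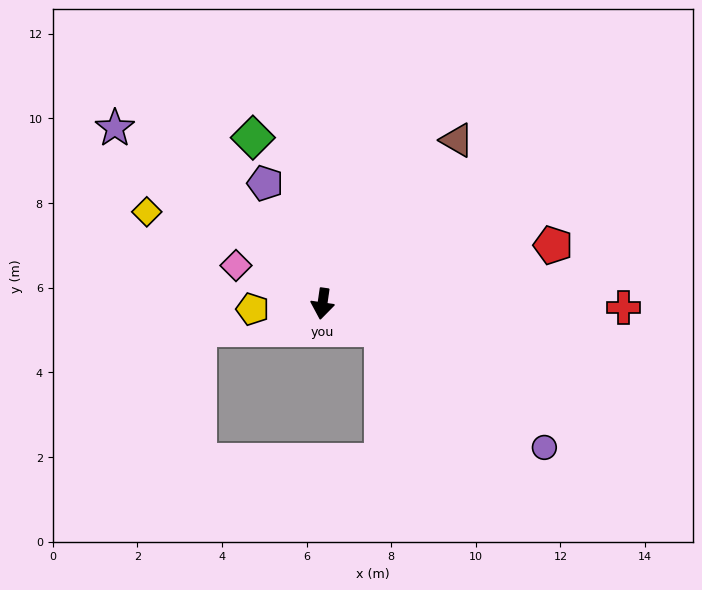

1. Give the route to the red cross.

turn left 98°, forward 7.1 m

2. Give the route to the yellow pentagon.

turn right 77°, forward 1.7 m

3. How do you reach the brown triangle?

turn left 149°, forward 5.0 m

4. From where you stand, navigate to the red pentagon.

turn left 112°, forward 5.6 m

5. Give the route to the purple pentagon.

turn right 146°, forward 3.2 m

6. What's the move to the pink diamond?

turn right 106°, forward 2.2 m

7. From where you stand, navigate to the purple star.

turn right 122°, forward 6.4 m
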